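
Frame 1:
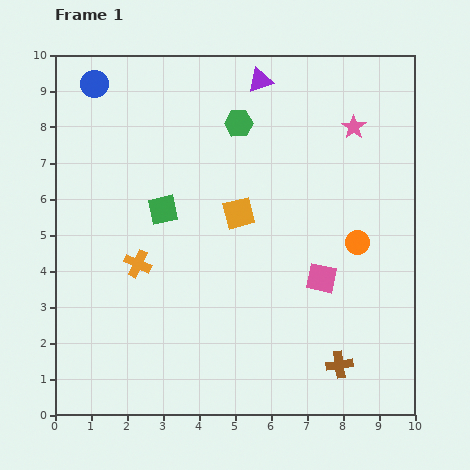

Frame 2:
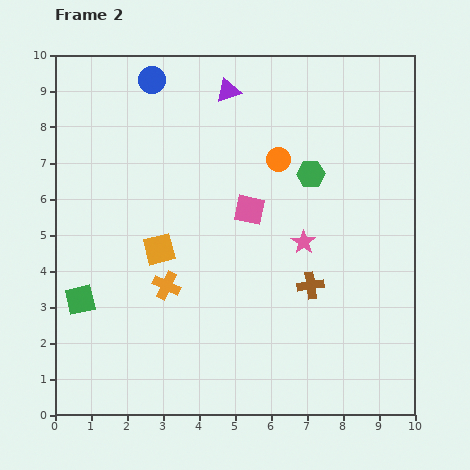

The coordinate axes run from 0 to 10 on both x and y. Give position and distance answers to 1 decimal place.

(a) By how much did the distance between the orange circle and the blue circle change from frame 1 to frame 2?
-4.4

Distance in frame 1: 8.5. Distance in frame 2: 4.1.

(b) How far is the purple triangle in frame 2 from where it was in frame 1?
0.9

The purple triangle moved from (5.7, 9.3) to (4.8, 9.0), a distance of √(0.9² + 0.3²) ≈ 0.9.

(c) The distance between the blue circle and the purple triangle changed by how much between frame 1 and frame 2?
-2.5

Distance in frame 1: 4.6. Distance in frame 2: 2.1.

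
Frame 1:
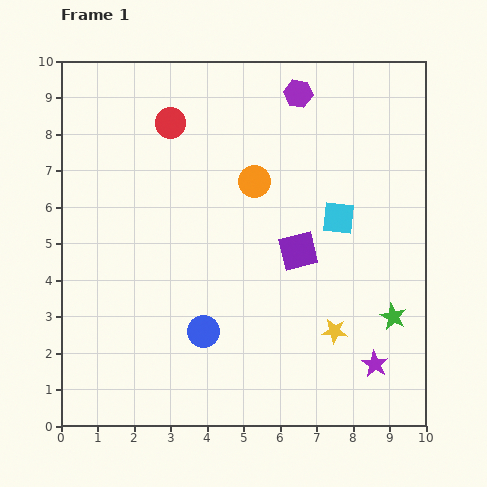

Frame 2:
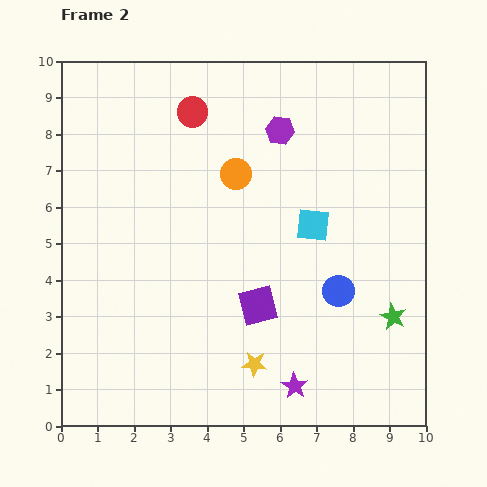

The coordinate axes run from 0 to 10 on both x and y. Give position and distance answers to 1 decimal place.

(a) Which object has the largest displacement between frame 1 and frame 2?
the blue circle

(moved 3.9; next 2.4)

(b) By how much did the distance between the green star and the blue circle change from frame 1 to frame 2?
-3.5

Distance in frame 1: 5.2. Distance in frame 2: 1.7.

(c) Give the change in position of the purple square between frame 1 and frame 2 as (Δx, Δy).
(-1.1, -1.5)

The purple square was at (6.5, 4.8) in frame 1 and (5.4, 3.3) in frame 2.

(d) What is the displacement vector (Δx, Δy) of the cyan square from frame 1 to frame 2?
(-0.7, -0.2)

The cyan square was at (7.6, 5.7) in frame 1 and (6.9, 5.5) in frame 2.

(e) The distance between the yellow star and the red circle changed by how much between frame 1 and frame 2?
-0.2

Distance in frame 1: 7.3. Distance in frame 2: 7.1.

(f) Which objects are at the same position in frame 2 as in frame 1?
the green star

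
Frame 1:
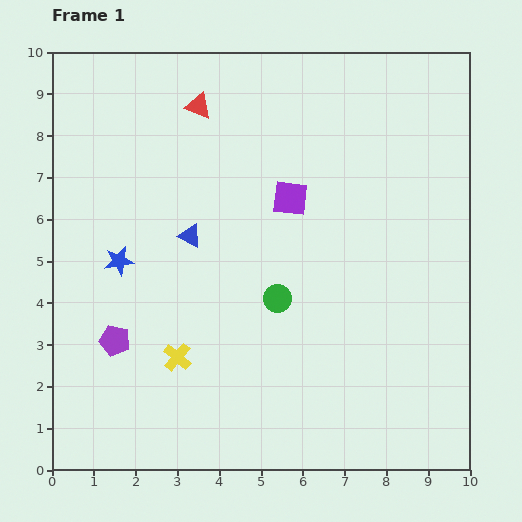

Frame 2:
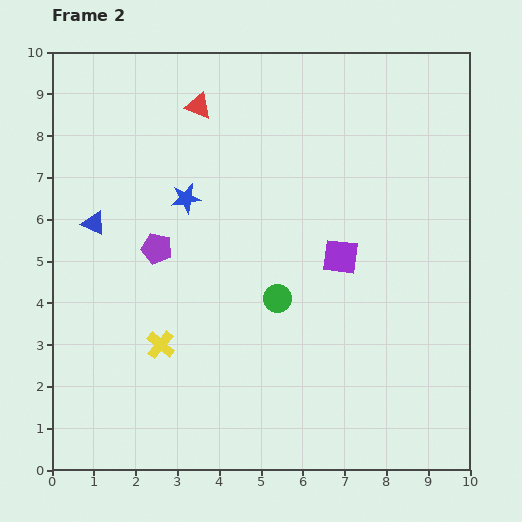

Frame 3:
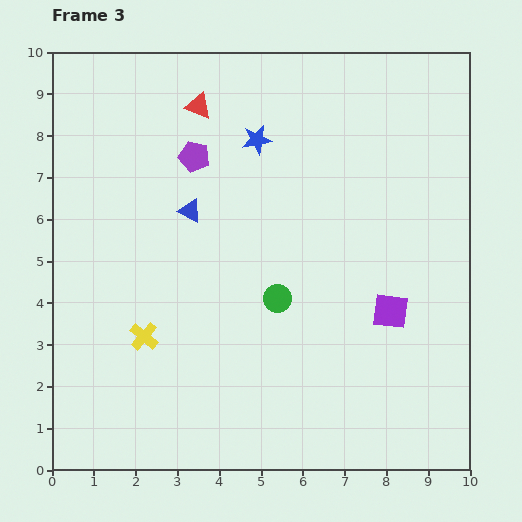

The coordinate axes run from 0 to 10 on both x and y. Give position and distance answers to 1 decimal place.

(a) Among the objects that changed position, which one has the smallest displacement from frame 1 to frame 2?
the yellow cross

(moved 0.5)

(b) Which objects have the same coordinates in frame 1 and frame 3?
the green circle, the red triangle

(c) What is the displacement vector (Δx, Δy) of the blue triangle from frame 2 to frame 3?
(2.3, 0.3)

The blue triangle was at (1.0, 5.9) in frame 2 and (3.3, 6.2) in frame 3.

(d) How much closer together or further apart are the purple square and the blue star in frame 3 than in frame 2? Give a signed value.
+1.2

Distance in frame 2: 4.0. Distance in frame 3: 5.2.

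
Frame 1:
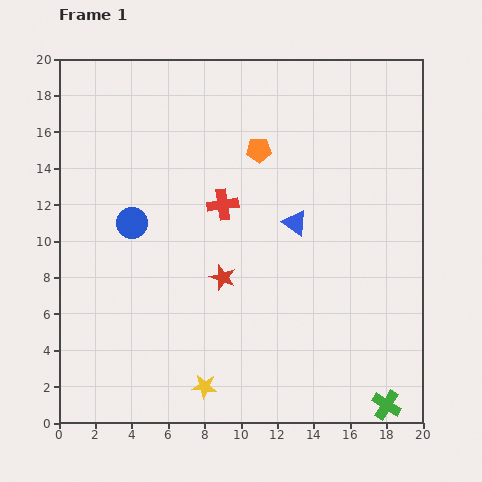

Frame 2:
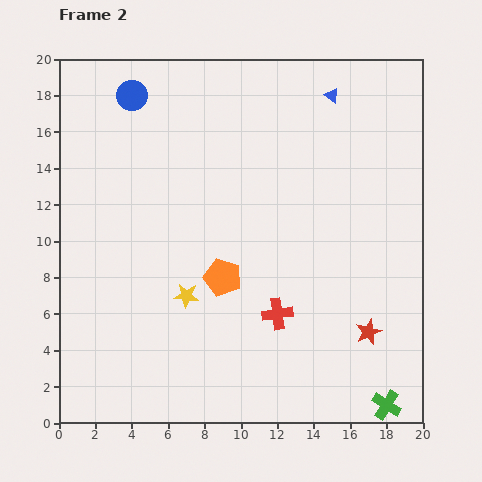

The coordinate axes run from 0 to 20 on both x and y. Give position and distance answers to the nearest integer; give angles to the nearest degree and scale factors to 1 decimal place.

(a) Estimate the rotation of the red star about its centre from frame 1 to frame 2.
29° clockwise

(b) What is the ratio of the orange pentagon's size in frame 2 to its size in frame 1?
1.5×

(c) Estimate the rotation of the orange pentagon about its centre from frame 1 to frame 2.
20° clockwise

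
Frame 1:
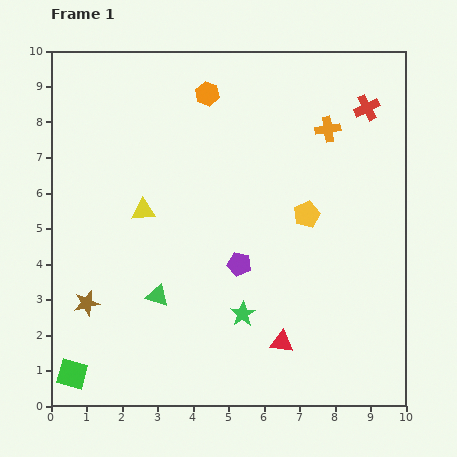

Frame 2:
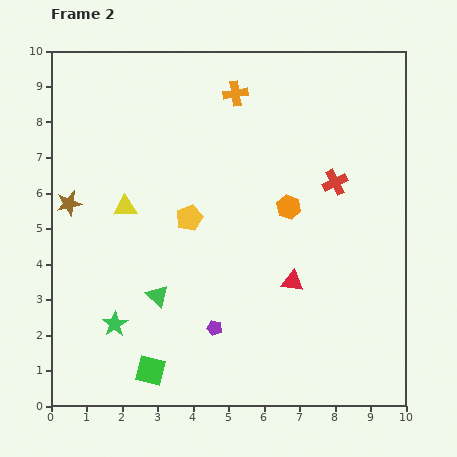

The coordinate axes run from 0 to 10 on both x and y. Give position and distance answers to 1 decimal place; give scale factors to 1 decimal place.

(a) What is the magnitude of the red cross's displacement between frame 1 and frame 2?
2.3

The red cross moved from (8.9, 8.4) to (8.0, 6.3), a distance of √(0.9² + 2.1²) ≈ 2.3.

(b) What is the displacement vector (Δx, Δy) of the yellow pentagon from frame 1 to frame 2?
(-3.3, -0.1)

The yellow pentagon was at (7.2, 5.4) in frame 1 and (3.9, 5.3) in frame 2.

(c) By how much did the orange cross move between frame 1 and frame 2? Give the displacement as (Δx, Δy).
(-2.6, 1.0)

The orange cross was at (7.8, 7.8) in frame 1 and (5.2, 8.8) in frame 2.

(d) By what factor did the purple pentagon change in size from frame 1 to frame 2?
0.6×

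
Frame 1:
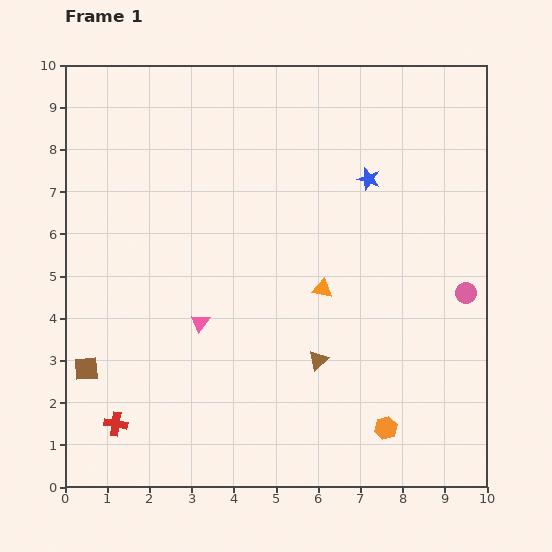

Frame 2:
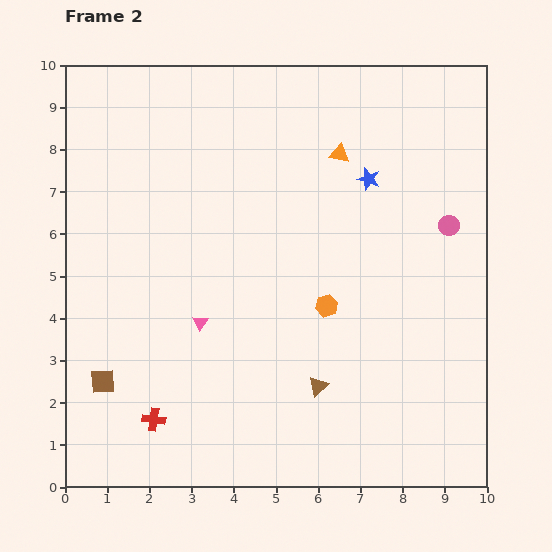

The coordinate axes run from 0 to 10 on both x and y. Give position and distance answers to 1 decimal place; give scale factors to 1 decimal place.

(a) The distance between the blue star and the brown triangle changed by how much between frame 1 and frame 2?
+0.5

Distance in frame 1: 4.5. Distance in frame 2: 5.0.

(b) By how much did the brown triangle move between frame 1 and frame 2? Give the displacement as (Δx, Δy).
(0.0, -0.6)

The brown triangle was at (6.0, 3.0) in frame 1 and (6.0, 2.4) in frame 2.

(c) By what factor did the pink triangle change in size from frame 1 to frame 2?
0.8×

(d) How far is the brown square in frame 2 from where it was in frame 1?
0.5

The brown square moved from (0.5, 2.8) to (0.9, 2.5), a distance of √(0.4² + 0.3²) ≈ 0.5.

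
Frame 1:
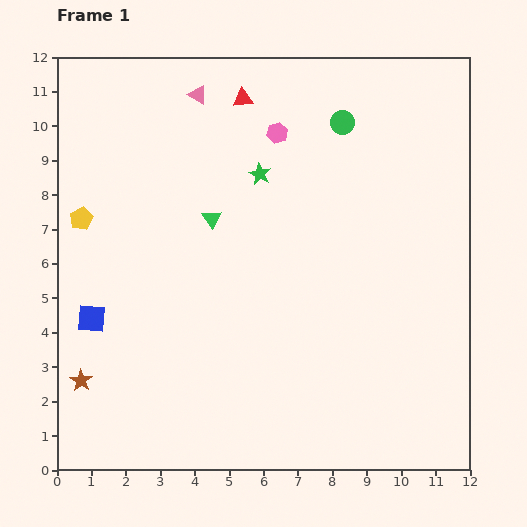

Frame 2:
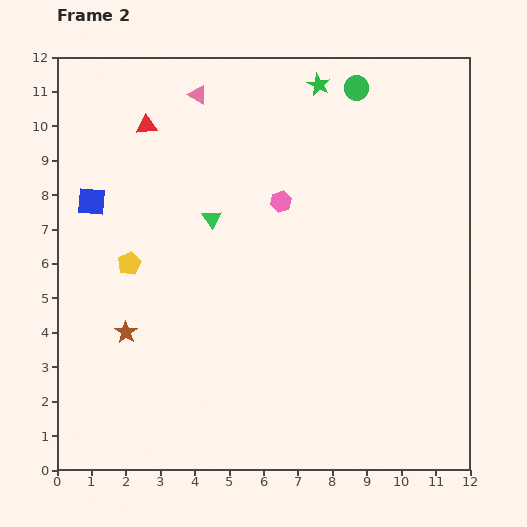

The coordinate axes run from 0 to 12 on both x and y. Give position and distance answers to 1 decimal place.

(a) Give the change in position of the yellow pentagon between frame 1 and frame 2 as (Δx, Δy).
(1.4, -1.3)

The yellow pentagon was at (0.7, 7.3) in frame 1 and (2.1, 6.0) in frame 2.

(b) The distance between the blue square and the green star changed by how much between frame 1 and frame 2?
+0.9

Distance in frame 1: 6.5. Distance in frame 2: 7.4.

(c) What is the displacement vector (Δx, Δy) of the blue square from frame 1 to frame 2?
(0.0, 3.4)

The blue square was at (1.0, 4.4) in frame 1 and (1.0, 7.8) in frame 2.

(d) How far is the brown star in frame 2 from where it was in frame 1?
1.9

The brown star moved from (0.7, 2.6) to (2.0, 4.0), a distance of √(1.3² + 1.4²) ≈ 1.9.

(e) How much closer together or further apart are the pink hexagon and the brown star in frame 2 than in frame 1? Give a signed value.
-3.3

Distance in frame 1: 9.2. Distance in frame 2: 5.9.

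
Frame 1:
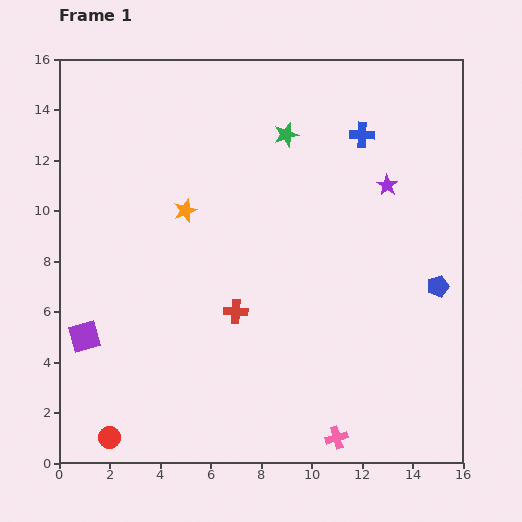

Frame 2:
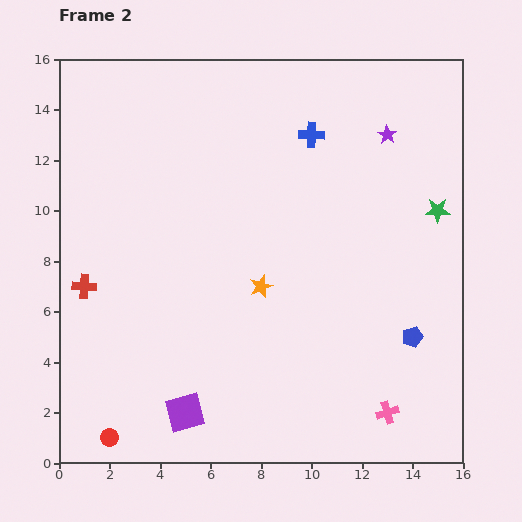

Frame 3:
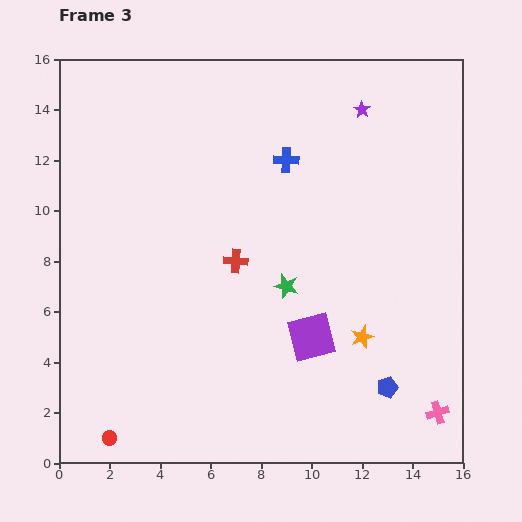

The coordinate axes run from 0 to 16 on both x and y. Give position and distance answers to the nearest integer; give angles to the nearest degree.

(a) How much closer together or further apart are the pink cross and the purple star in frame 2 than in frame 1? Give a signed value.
+1

Distance in frame 1: 10. Distance in frame 2: 11.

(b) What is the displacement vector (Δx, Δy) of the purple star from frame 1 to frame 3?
(-1, 3)

The purple star was at (13, 11) in frame 1 and (12, 14) in frame 3.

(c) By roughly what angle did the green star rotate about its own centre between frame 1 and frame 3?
31° clockwise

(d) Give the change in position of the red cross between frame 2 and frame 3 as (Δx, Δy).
(6, 1)

The red cross was at (1, 7) in frame 2 and (7, 8) in frame 3.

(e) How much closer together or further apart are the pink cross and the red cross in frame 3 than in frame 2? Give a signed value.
-3

Distance in frame 2: 13. Distance in frame 3: 10.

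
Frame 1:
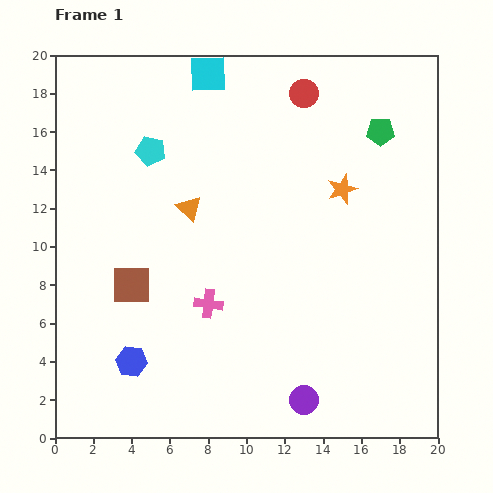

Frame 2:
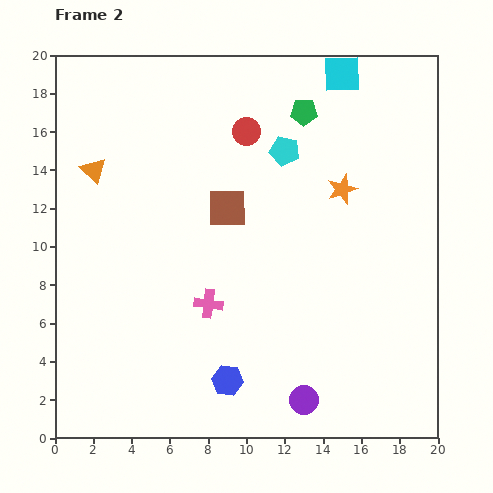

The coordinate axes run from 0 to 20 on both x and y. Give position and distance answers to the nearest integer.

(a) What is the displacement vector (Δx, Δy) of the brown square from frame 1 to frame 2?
(5, 4)

The brown square was at (4, 8) in frame 1 and (9, 12) in frame 2.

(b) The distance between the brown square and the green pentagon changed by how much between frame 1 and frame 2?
-9

Distance in frame 1: 15. Distance in frame 2: 6.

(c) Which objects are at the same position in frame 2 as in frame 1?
the orange star, the purple circle, the pink cross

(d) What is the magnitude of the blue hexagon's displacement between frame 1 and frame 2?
5

The blue hexagon moved from (4, 4) to (9, 3), a distance of √(5² + 1²) ≈ 5.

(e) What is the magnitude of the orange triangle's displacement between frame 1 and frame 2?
5

The orange triangle moved from (7, 12) to (2, 14), a distance of √(5² + 2²) ≈ 5.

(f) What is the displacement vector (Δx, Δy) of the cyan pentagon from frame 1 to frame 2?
(7, 0)

The cyan pentagon was at (5, 15) in frame 1 and (12, 15) in frame 2.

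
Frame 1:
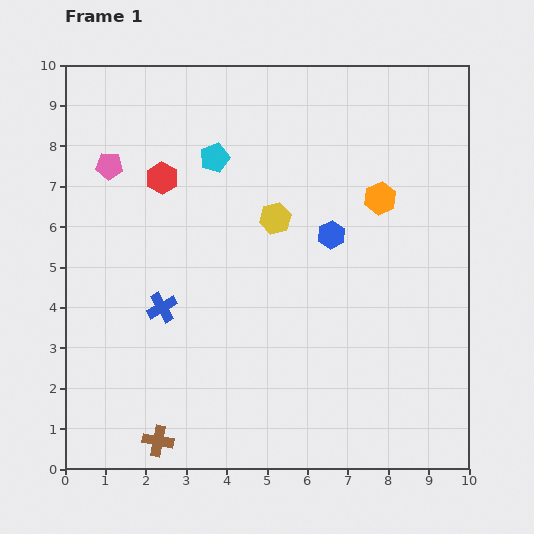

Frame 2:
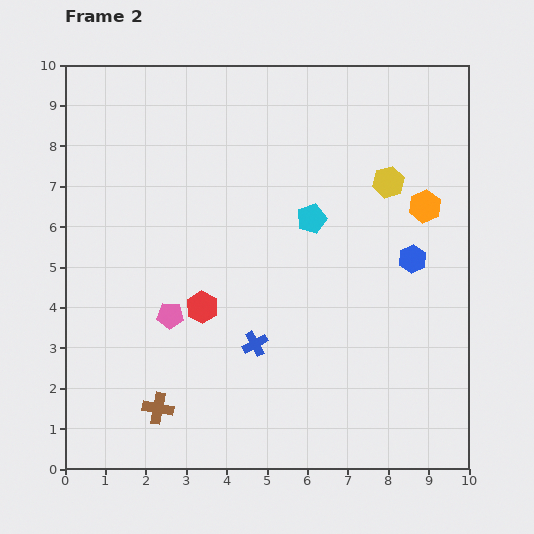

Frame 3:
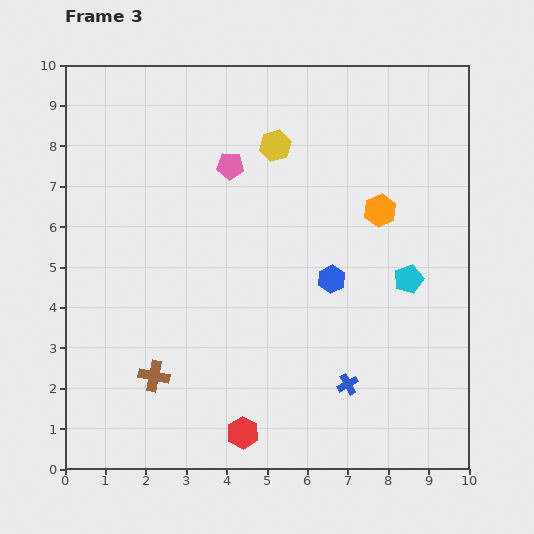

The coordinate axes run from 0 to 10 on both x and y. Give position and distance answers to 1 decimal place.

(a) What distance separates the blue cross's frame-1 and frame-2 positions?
2.5

The blue cross moved from (2.4, 4.0) to (4.7, 3.1), a distance of √(2.3² + 0.9²) ≈ 2.5.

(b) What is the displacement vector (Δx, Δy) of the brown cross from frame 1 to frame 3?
(-0.1, 1.6)

The brown cross was at (2.3, 0.7) in frame 1 and (2.2, 2.3) in frame 3.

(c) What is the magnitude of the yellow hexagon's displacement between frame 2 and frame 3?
2.9

The yellow hexagon moved from (8.0, 7.1) to (5.2, 8.0), a distance of √(2.8² + 0.9²) ≈ 2.9.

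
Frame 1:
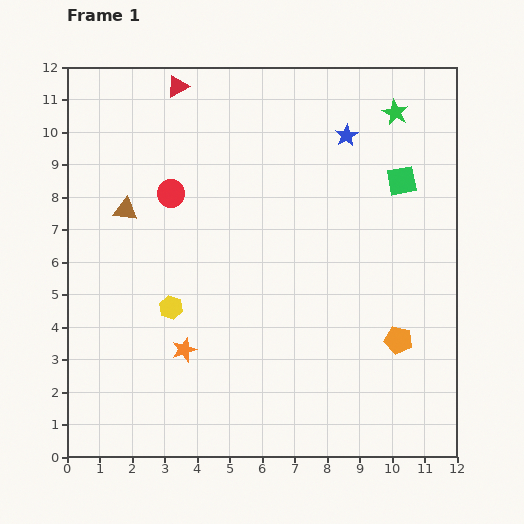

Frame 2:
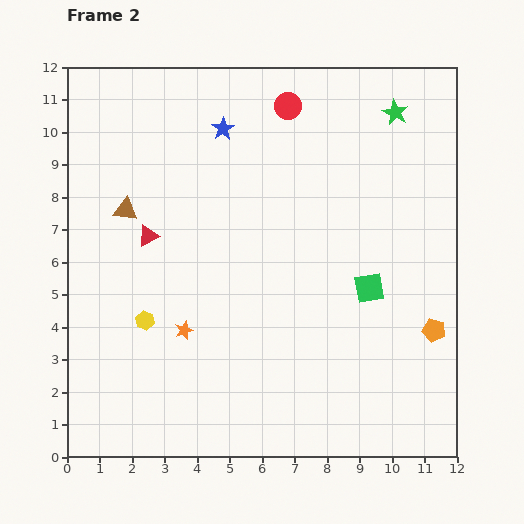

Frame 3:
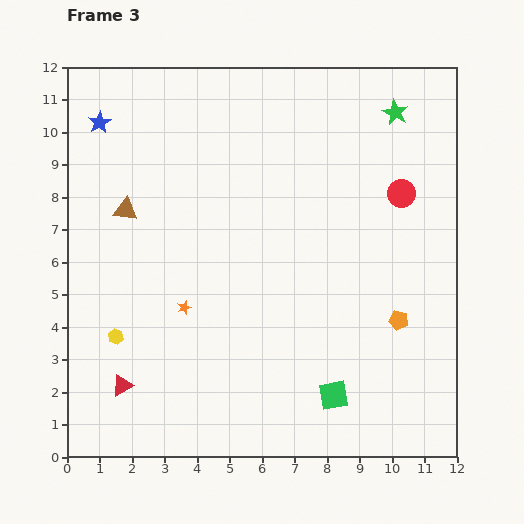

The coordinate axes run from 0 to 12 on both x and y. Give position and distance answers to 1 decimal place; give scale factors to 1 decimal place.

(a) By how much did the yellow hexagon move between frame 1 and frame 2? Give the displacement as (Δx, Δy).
(-0.8, -0.4)

The yellow hexagon was at (3.2, 4.6) in frame 1 and (2.4, 4.2) in frame 2.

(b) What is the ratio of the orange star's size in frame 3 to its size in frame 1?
0.6×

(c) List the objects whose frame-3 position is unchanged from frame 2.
the green star, the brown triangle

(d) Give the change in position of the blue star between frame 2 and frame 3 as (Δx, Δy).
(-3.8, 0.2)

The blue star was at (4.8, 10.1) in frame 2 and (1.0, 10.3) in frame 3.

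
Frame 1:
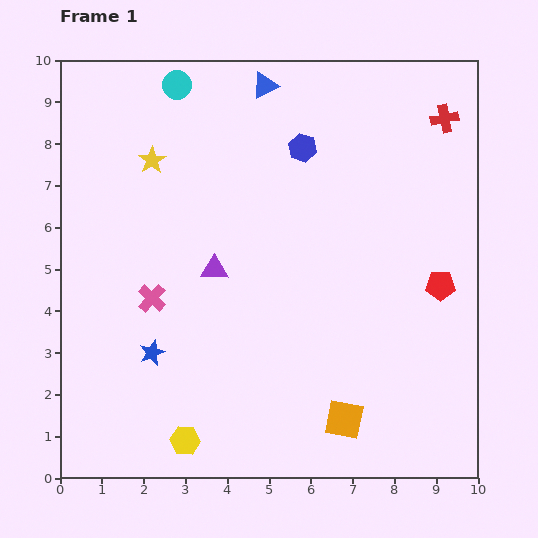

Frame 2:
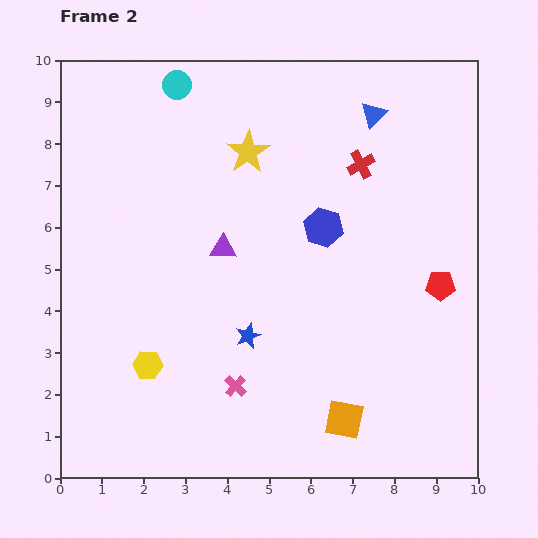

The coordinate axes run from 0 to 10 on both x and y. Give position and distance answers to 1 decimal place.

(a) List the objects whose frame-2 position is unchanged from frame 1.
the orange square, the red pentagon, the cyan circle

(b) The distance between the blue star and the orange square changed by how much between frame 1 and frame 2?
-1.9

Distance in frame 1: 4.9. Distance in frame 2: 3.0.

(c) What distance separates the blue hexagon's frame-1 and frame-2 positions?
2.0

The blue hexagon moved from (5.8, 7.9) to (6.3, 6.0), a distance of √(0.5² + 1.9²) ≈ 2.0.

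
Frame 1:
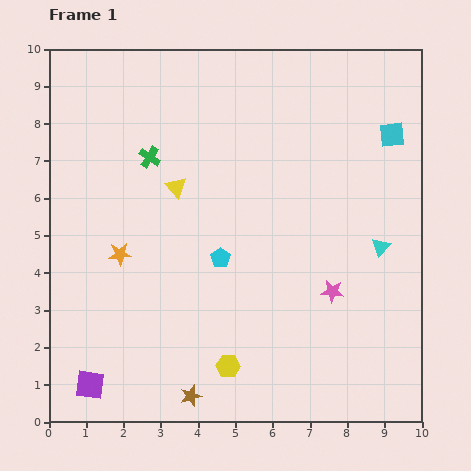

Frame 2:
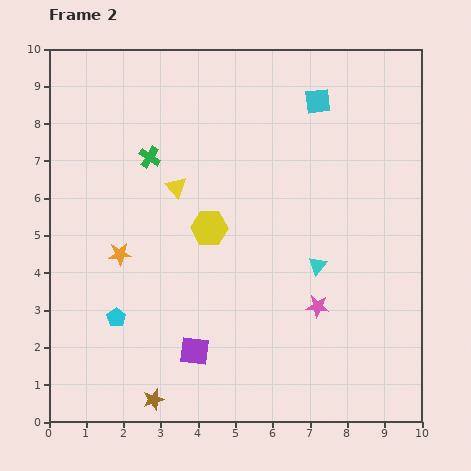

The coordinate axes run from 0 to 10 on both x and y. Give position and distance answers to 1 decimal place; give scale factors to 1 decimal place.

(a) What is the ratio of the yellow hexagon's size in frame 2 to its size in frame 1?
1.6×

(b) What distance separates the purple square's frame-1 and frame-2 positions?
2.9

The purple square moved from (1.1, 1.0) to (3.9, 1.9), a distance of √(2.8² + 0.9²) ≈ 2.9.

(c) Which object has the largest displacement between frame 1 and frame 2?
the yellow hexagon

(moved 3.7; next 3.2)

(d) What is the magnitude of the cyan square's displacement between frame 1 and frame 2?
2.2

The cyan square moved from (9.2, 7.7) to (7.2, 8.6), a distance of √(2.0² + 0.9²) ≈ 2.2.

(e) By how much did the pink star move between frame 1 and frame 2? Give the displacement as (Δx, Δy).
(-0.4, -0.4)

The pink star was at (7.6, 3.5) in frame 1 and (7.2, 3.1) in frame 2.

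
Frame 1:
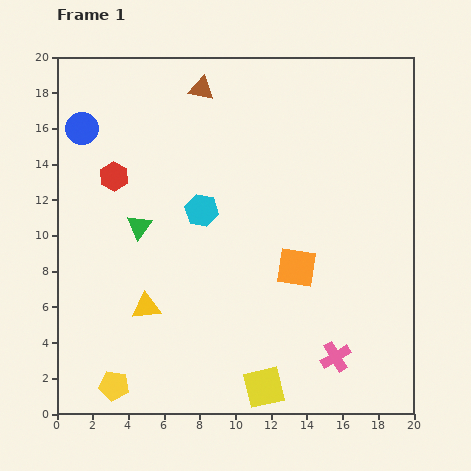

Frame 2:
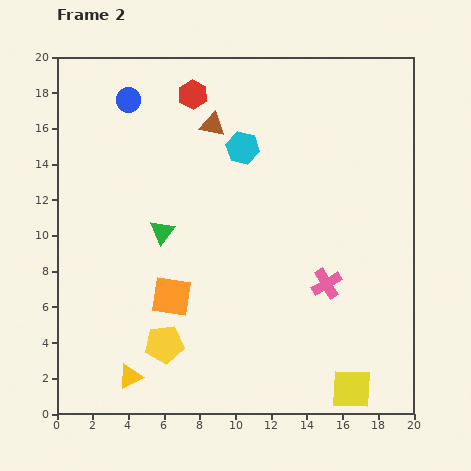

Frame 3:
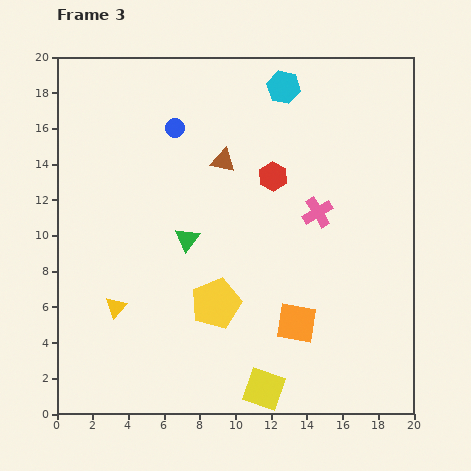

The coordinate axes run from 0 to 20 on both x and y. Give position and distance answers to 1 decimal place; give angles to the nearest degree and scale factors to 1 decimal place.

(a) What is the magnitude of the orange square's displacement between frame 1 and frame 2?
7.2

The orange square moved from (13.4, 8.2) to (6.4, 6.6), a distance of √(7.0² + 1.6²) ≈ 7.2.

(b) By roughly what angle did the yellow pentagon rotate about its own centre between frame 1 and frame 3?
30° counter-clockwise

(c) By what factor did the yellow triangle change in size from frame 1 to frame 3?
0.8×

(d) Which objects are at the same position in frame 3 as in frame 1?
none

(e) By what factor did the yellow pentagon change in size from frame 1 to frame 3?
1.7×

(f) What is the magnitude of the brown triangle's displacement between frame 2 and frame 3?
2.1

The brown triangle moved from (8.7, 16.2) to (9.3, 14.2), a distance of √(0.6² + 2.0²) ≈ 2.1.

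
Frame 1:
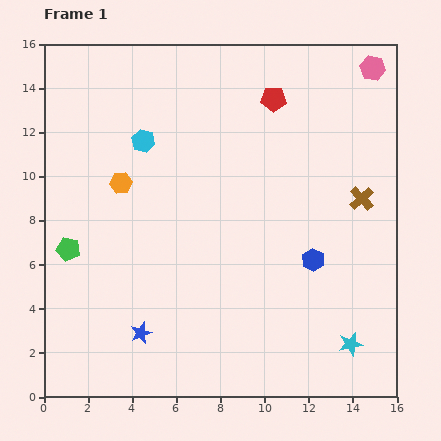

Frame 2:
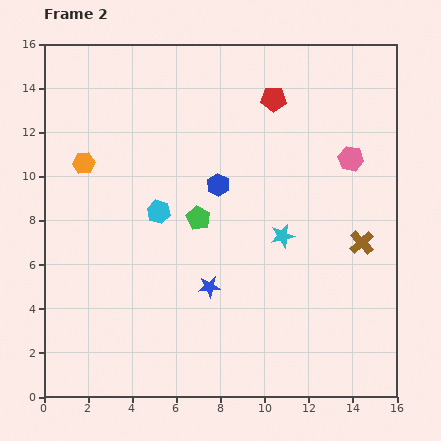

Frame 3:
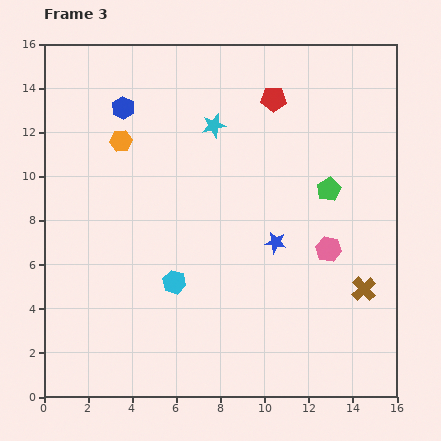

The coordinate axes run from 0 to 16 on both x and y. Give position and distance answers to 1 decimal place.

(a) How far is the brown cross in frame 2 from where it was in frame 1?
2.0

The brown cross moved from (14.4, 9.0) to (14.4, 7.0), a distance of √(0.0² + 2.0²) ≈ 2.0.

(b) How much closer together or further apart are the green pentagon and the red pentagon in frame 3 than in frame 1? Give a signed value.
-6.7

Distance in frame 1: 11.5. Distance in frame 3: 4.8.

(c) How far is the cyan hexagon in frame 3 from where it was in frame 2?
3.3

The cyan hexagon moved from (5.2, 8.4) to (5.9, 5.2), a distance of √(0.7² + 3.2²) ≈ 3.3.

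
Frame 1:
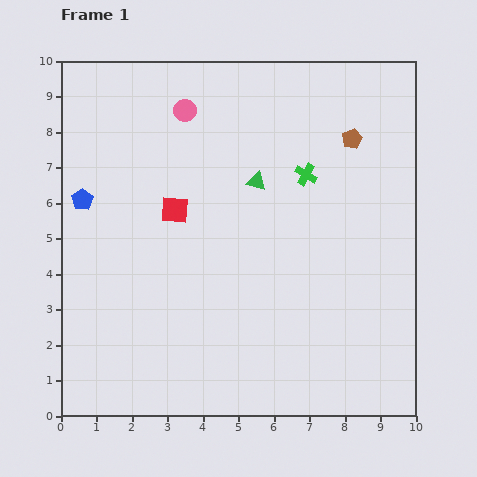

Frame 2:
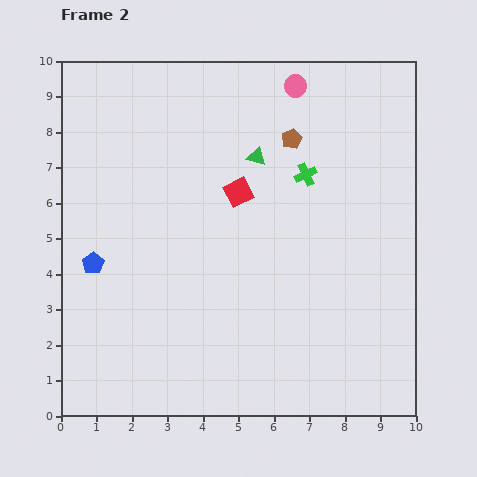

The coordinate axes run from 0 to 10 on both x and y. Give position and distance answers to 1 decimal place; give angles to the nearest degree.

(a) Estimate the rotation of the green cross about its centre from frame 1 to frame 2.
34° clockwise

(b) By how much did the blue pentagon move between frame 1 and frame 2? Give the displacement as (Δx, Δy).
(0.3, -1.8)

The blue pentagon was at (0.6, 6.1) in frame 1 and (0.9, 4.3) in frame 2.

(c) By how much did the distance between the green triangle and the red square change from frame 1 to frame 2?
-1.3

Distance in frame 1: 2.4. Distance in frame 2: 1.1.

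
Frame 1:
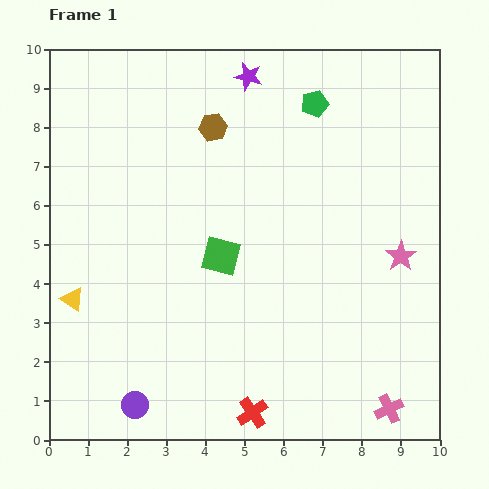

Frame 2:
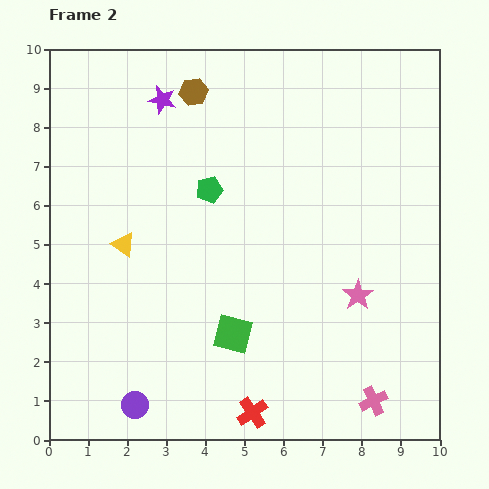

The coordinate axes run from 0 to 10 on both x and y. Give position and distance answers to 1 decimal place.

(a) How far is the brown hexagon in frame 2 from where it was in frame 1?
1.0

The brown hexagon moved from (4.2, 8.0) to (3.7, 8.9), a distance of √(0.5² + 0.9²) ≈ 1.0.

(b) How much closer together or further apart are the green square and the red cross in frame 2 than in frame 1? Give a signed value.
-2.0

Distance in frame 1: 4.1. Distance in frame 2: 2.1.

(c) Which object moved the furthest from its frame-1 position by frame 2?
the green pentagon

(moved 3.5; next 2.3)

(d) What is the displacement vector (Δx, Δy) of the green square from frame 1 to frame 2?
(0.3, -2.0)

The green square was at (4.4, 4.7) in frame 1 and (4.7, 2.7) in frame 2.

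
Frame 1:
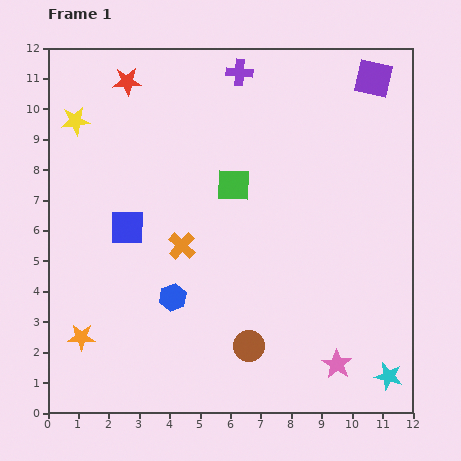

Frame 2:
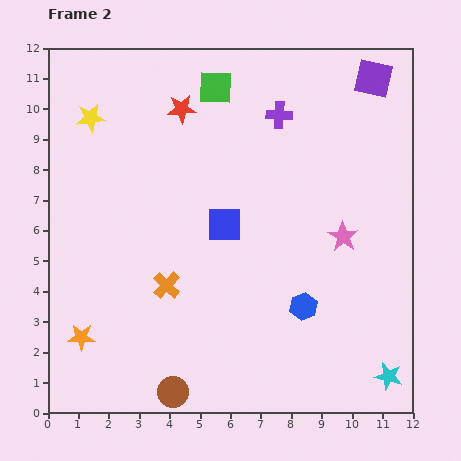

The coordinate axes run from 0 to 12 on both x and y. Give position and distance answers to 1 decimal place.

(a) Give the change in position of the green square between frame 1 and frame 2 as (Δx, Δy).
(-0.6, 3.2)

The green square was at (6.1, 7.5) in frame 1 and (5.5, 10.7) in frame 2.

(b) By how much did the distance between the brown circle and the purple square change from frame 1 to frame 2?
+2.5

Distance in frame 1: 9.7. Distance in frame 2: 12.2.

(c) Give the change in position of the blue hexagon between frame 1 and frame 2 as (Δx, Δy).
(4.3, -0.3)

The blue hexagon was at (4.1, 3.8) in frame 1 and (8.4, 3.5) in frame 2.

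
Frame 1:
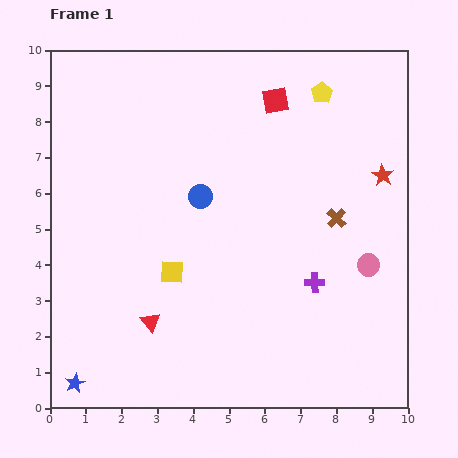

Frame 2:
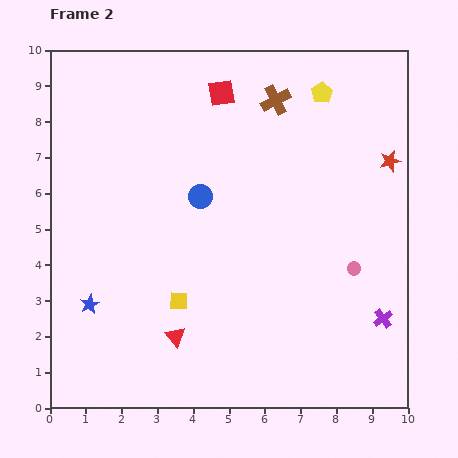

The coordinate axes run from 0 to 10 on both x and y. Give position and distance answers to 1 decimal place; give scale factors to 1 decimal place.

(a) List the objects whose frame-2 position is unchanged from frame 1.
the blue circle, the yellow pentagon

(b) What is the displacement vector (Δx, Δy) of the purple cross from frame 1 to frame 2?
(1.9, -1.0)

The purple cross was at (7.4, 3.5) in frame 1 and (9.3, 2.5) in frame 2.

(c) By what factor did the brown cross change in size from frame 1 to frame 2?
1.5×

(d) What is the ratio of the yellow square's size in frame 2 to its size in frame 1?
0.8×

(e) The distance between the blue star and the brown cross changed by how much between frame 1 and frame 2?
-0.9

Distance in frame 1: 8.6. Distance in frame 2: 7.7.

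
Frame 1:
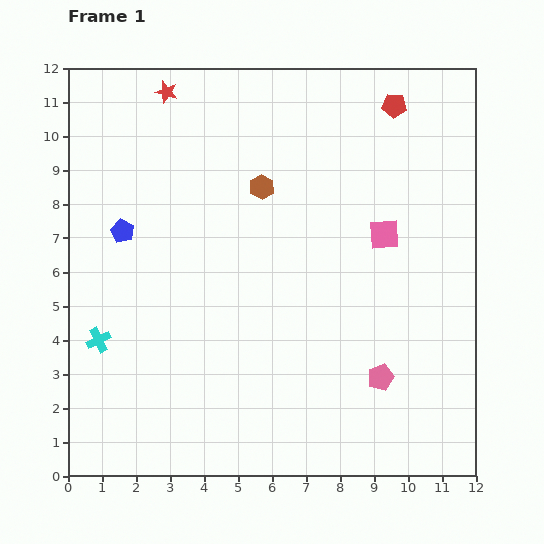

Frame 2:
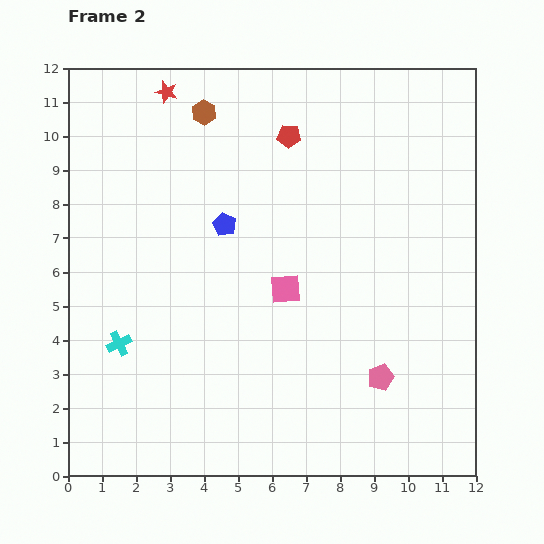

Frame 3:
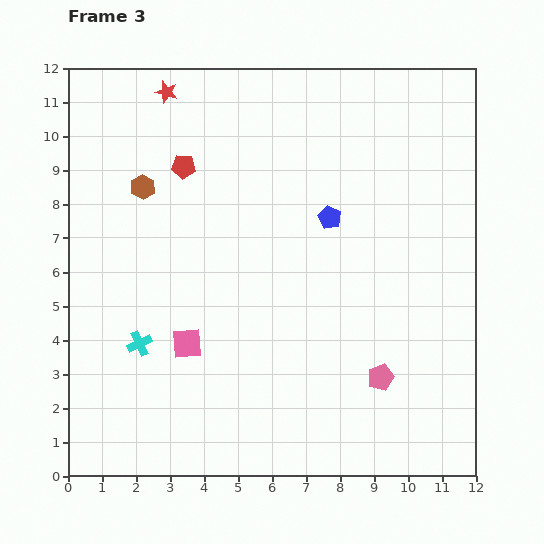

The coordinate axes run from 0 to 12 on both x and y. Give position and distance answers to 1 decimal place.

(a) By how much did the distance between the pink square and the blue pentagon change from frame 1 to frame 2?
-5.1

Distance in frame 1: 7.7. Distance in frame 2: 2.6.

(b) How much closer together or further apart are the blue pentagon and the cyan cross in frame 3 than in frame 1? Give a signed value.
+3.4

Distance in frame 1: 3.3. Distance in frame 3: 6.7.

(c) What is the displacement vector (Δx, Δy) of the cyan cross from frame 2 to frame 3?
(0.6, 0.0)

The cyan cross was at (1.5, 3.9) in frame 2 and (2.1, 3.9) in frame 3.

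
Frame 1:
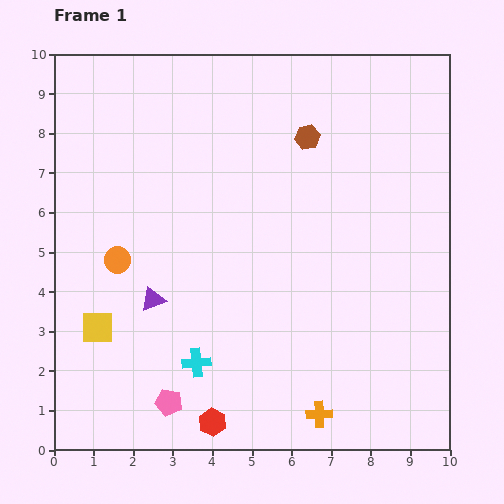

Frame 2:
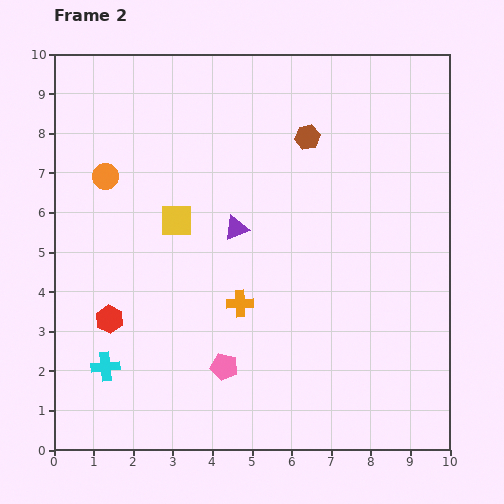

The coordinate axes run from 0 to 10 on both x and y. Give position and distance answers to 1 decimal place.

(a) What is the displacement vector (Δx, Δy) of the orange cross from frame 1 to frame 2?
(-2.0, 2.8)

The orange cross was at (6.7, 0.9) in frame 1 and (4.7, 3.7) in frame 2.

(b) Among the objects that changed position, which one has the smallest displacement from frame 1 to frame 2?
the pink pentagon

(moved 1.7)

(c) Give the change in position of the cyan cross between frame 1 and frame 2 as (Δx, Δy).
(-2.3, -0.1)

The cyan cross was at (3.6, 2.2) in frame 1 and (1.3, 2.1) in frame 2.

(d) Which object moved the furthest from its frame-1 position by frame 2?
the red hexagon

(moved 3.7; next 3.4)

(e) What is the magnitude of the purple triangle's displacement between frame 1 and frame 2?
2.8

The purple triangle moved from (2.5, 3.8) to (4.6, 5.6), a distance of √(2.1² + 1.8²) ≈ 2.8.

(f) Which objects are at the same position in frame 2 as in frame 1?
the brown hexagon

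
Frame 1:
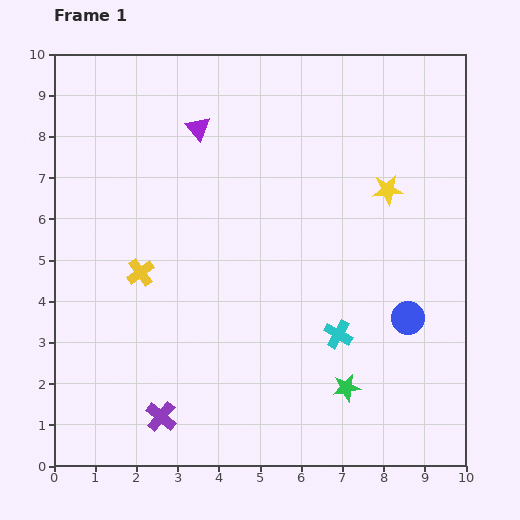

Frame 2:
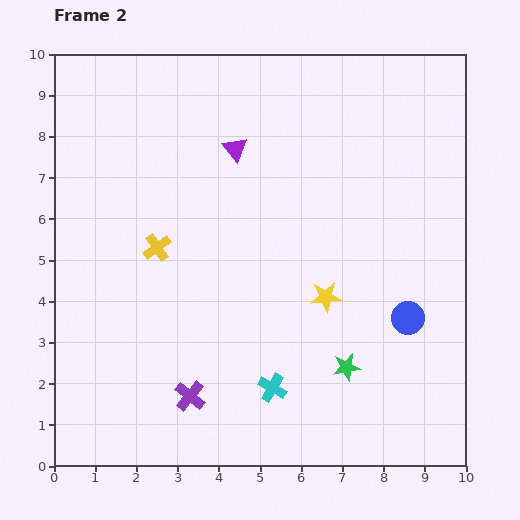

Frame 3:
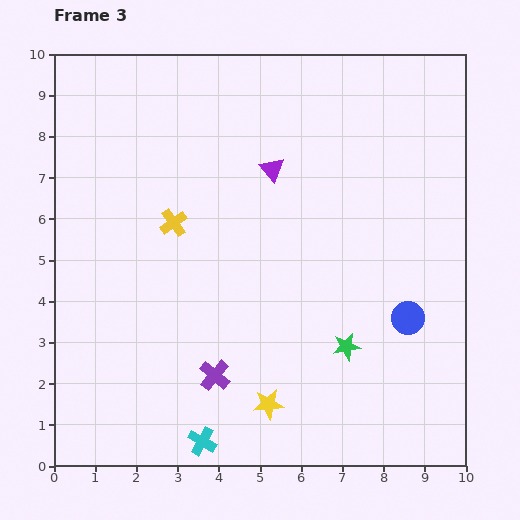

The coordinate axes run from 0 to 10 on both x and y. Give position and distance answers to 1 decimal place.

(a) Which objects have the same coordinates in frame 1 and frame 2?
the blue circle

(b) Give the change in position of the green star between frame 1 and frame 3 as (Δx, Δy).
(0.0, 1.0)

The green star was at (7.1, 1.9) in frame 1 and (7.1, 2.9) in frame 3.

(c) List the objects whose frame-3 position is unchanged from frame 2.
the blue circle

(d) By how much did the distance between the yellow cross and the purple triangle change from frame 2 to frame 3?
-0.4

Distance in frame 2: 3.1. Distance in frame 3: 2.7.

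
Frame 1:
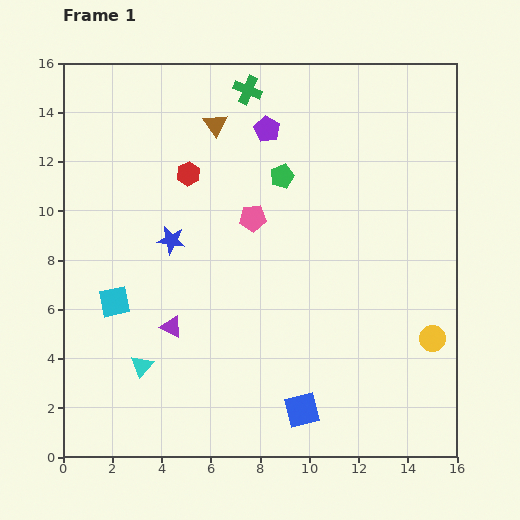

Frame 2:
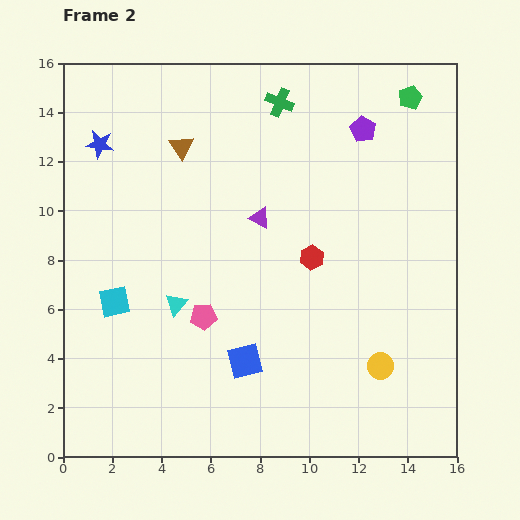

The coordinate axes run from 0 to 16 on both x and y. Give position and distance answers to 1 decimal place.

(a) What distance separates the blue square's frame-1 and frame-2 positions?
3.0

The blue square moved from (9.7, 1.9) to (7.4, 3.9), a distance of √(2.3² + 2.0²) ≈ 3.0.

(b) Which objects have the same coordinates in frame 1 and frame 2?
the cyan square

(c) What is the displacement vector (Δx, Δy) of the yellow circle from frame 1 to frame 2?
(-2.1, -1.1)

The yellow circle was at (15.0, 4.8) in frame 1 and (12.9, 3.7) in frame 2.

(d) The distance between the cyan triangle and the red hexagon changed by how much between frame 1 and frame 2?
-2.2

Distance in frame 1: 8.0. Distance in frame 2: 5.8.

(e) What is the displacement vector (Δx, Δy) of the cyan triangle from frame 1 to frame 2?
(1.4, 2.5)

The cyan triangle was at (3.2, 3.7) in frame 1 and (4.6, 6.2) in frame 2.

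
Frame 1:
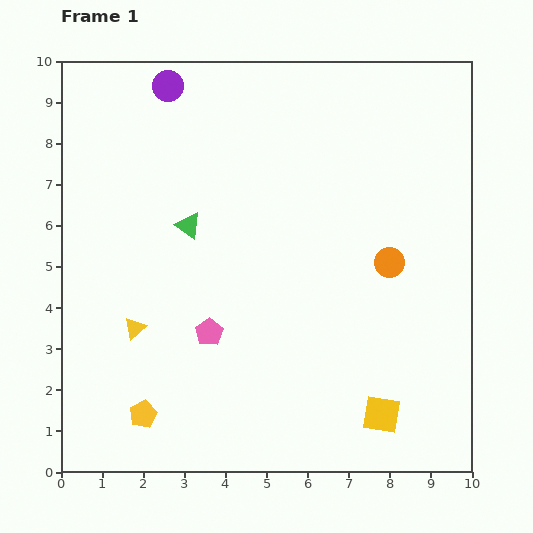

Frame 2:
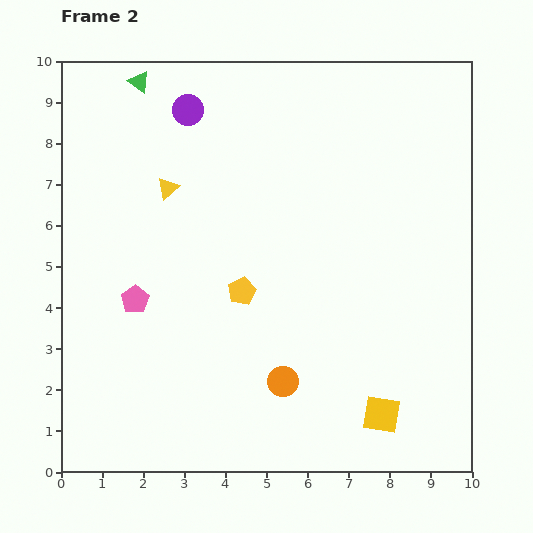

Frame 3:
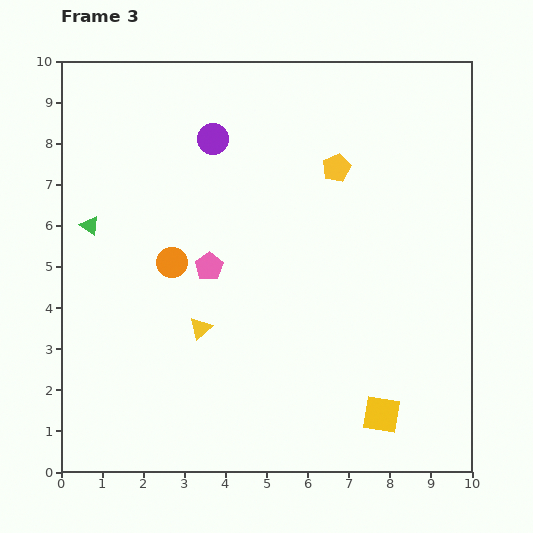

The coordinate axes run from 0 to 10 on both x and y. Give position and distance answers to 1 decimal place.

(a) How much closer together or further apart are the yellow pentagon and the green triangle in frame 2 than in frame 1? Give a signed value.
+1.0

Distance in frame 1: 4.7. Distance in frame 2: 5.7.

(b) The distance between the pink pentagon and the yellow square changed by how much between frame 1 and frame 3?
+0.8

Distance in frame 1: 4.7. Distance in frame 3: 5.5.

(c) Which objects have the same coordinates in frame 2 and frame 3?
the yellow square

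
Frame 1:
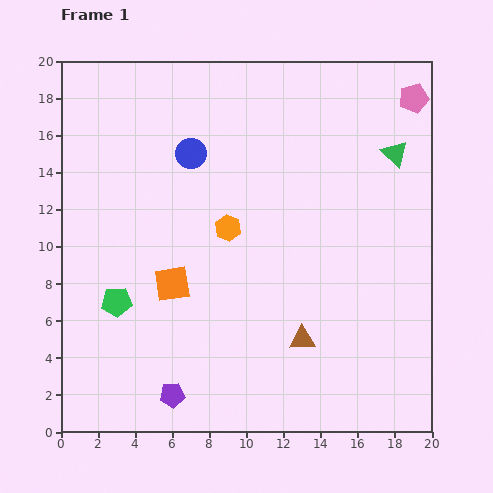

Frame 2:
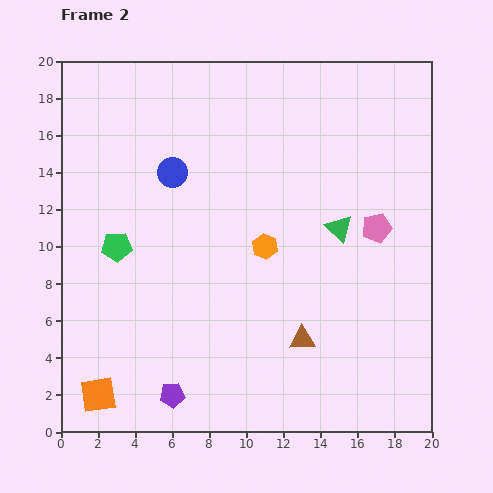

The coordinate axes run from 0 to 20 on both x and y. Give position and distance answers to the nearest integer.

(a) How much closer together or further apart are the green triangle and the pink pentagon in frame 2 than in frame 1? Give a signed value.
-1

Distance in frame 1: 3. Distance in frame 2: 2.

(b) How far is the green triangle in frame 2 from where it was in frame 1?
5

The green triangle moved from (18, 15) to (15, 11), a distance of √(3² + 4²) ≈ 5.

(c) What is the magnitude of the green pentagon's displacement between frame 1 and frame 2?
3

The green pentagon moved from (3, 7) to (3, 10), a distance of √(0² + 3²) ≈ 3.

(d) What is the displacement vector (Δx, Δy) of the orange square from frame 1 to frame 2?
(-4, -6)

The orange square was at (6, 8) in frame 1 and (2, 2) in frame 2.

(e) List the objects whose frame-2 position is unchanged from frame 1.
the brown triangle, the purple pentagon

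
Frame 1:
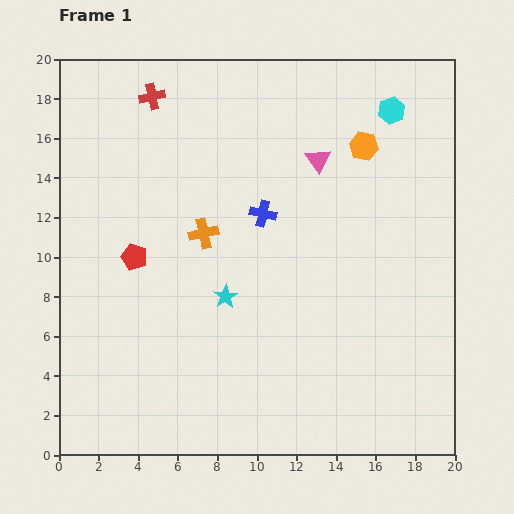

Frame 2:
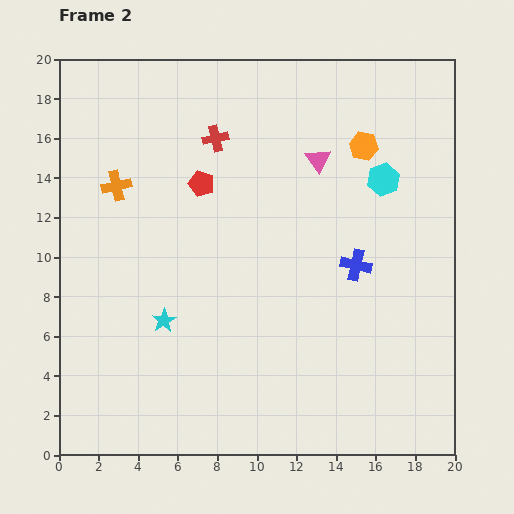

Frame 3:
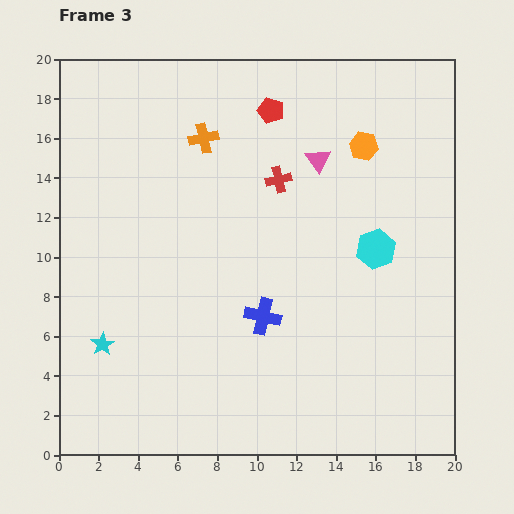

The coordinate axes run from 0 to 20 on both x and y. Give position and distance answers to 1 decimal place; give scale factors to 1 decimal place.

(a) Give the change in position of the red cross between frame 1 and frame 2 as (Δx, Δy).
(3.2, -2.1)

The red cross was at (4.7, 18.1) in frame 1 and (7.9, 16.0) in frame 2.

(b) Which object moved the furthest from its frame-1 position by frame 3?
the red pentagon

(moved 10.1; next 7.7)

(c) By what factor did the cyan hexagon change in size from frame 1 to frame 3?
1.5×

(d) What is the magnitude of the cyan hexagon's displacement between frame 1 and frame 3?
7.0

The cyan hexagon moved from (16.8, 17.4) to (16.0, 10.4), a distance of √(0.8² + 7.0²) ≈ 7.0.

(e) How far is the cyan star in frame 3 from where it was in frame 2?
3.3

The cyan star moved from (5.3, 6.8) to (2.2, 5.6), a distance of √(3.1² + 1.2²) ≈ 3.3.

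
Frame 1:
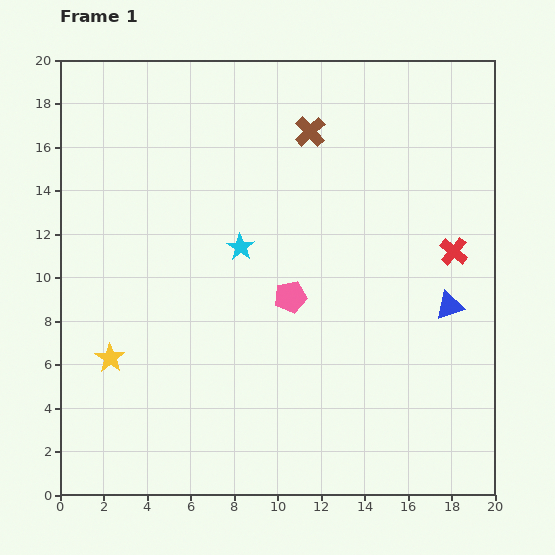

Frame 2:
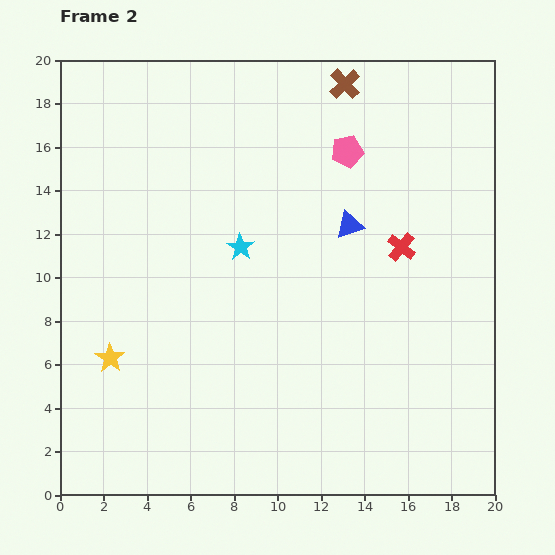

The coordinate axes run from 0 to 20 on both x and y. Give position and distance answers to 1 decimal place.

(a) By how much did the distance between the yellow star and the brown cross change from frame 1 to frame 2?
+2.7

Distance in frame 1: 13.9. Distance in frame 2: 16.6.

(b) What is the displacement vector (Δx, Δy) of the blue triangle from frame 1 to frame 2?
(-4.6, 3.7)

The blue triangle was at (17.9, 8.7) in frame 1 and (13.3, 12.4) in frame 2.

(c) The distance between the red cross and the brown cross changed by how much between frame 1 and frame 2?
-0.7

Distance in frame 1: 8.6. Distance in frame 2: 7.9.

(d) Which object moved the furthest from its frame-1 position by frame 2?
the pink pentagon

(moved 7.2; next 5.9)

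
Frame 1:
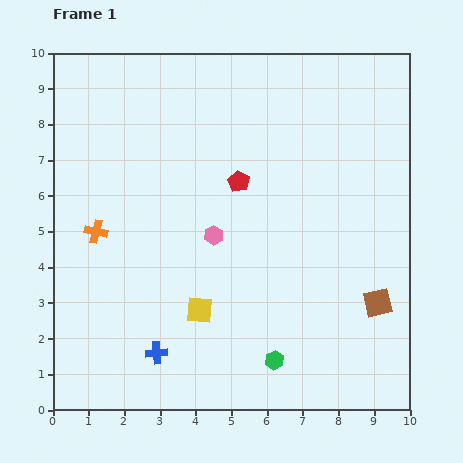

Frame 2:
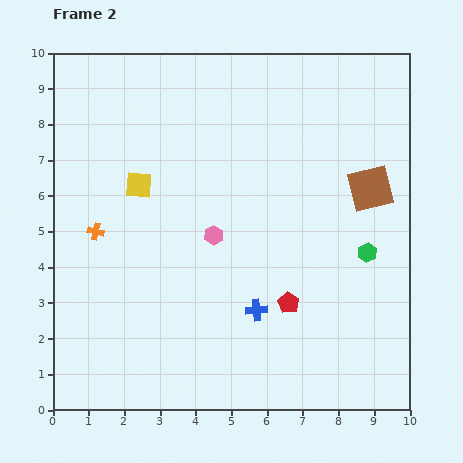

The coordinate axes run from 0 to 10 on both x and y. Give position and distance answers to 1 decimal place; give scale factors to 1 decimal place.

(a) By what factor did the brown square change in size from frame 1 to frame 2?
1.6×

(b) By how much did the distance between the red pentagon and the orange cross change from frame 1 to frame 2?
+1.6

Distance in frame 1: 4.2. Distance in frame 2: 5.8.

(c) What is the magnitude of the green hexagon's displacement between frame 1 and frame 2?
4.0

The green hexagon moved from (6.2, 1.4) to (8.8, 4.4), a distance of √(2.6² + 3.0²) ≈ 4.0.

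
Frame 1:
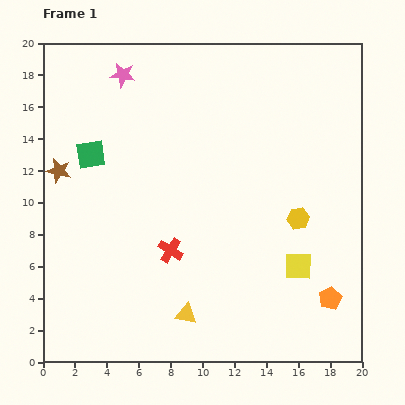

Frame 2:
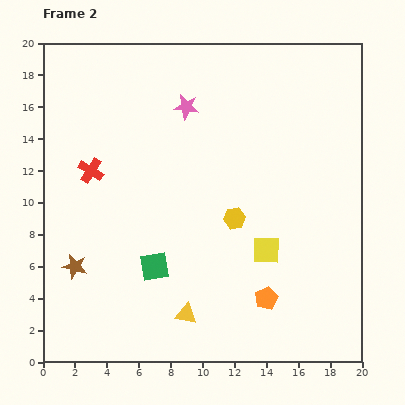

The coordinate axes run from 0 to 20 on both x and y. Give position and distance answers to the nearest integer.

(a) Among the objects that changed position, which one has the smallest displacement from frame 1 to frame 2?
the yellow square

(moved 2)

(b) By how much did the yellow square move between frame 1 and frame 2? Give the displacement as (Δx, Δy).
(-2, 1)

The yellow square was at (16, 6) in frame 1 and (14, 7) in frame 2.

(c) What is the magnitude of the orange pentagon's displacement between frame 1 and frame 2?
4

The orange pentagon moved from (18, 4) to (14, 4), a distance of √(4² + 0²) ≈ 4.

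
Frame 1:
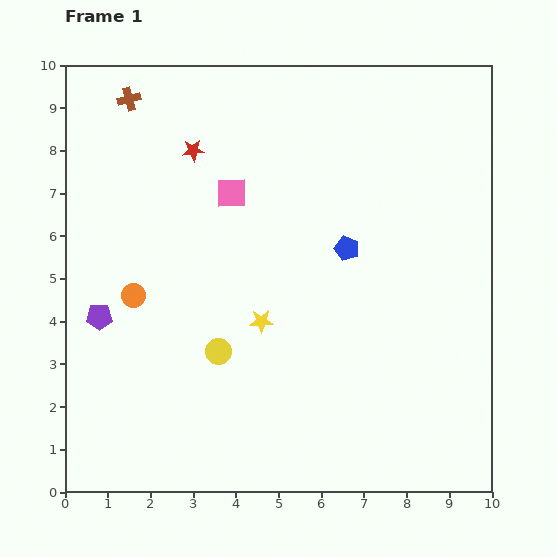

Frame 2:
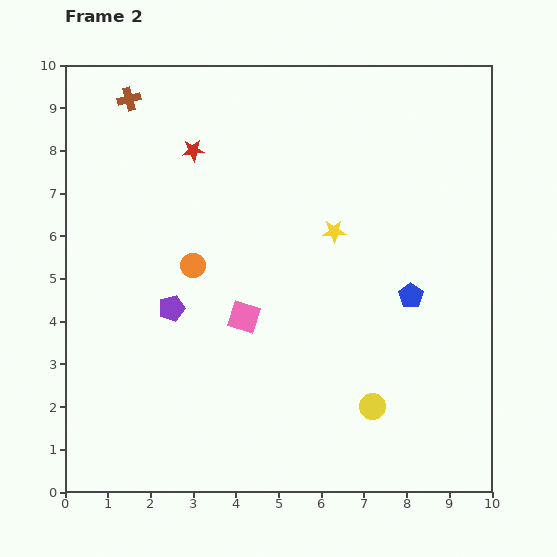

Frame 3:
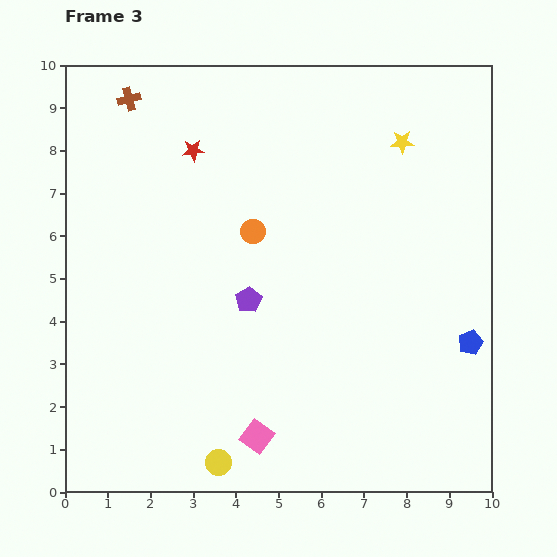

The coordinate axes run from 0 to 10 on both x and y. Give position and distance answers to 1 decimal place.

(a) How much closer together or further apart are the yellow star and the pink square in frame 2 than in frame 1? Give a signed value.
-0.2

Distance in frame 1: 3.1. Distance in frame 2: 2.9.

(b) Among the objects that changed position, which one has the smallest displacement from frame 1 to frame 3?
the yellow circle

(moved 2.6)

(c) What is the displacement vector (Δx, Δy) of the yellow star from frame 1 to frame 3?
(3.3, 4.2)

The yellow star was at (4.6, 4.0) in frame 1 and (7.9, 8.2) in frame 3.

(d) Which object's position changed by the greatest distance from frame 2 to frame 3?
the yellow circle

(moved 3.8; next 2.8)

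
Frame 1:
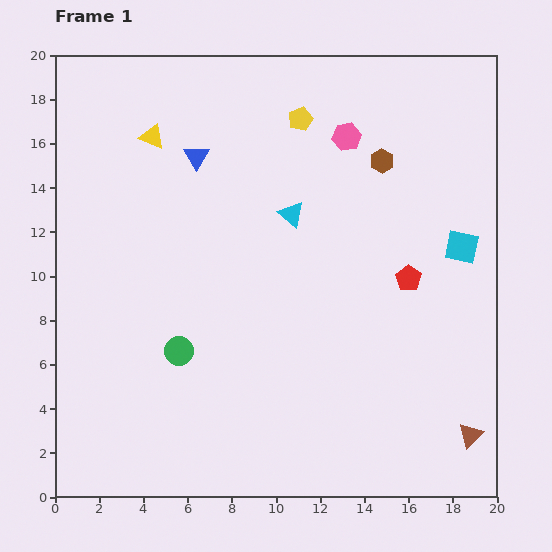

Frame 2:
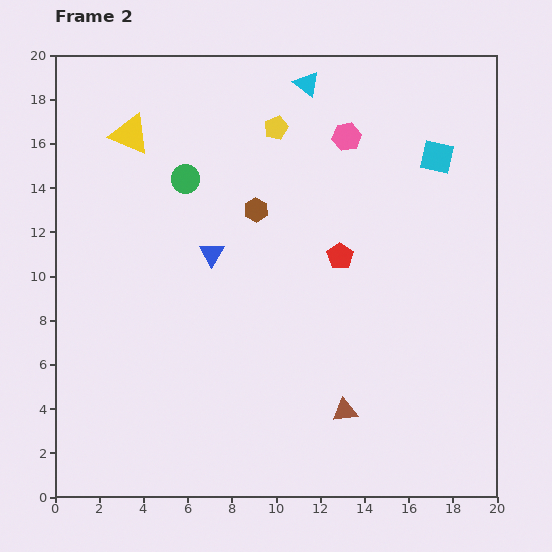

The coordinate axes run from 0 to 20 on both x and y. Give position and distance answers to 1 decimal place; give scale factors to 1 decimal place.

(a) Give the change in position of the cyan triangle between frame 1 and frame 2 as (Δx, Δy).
(0.7, 5.9)

The cyan triangle was at (10.7, 12.8) in frame 1 and (11.4, 18.7) in frame 2.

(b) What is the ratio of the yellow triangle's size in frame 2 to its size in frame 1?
1.6×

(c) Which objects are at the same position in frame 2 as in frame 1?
the pink hexagon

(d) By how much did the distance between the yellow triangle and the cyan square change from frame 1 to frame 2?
-1.0

Distance in frame 1: 14.9. Distance in frame 2: 13.9.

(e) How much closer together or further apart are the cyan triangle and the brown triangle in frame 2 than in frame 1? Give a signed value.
+2.0

Distance in frame 1: 12.9. Distance in frame 2: 14.9.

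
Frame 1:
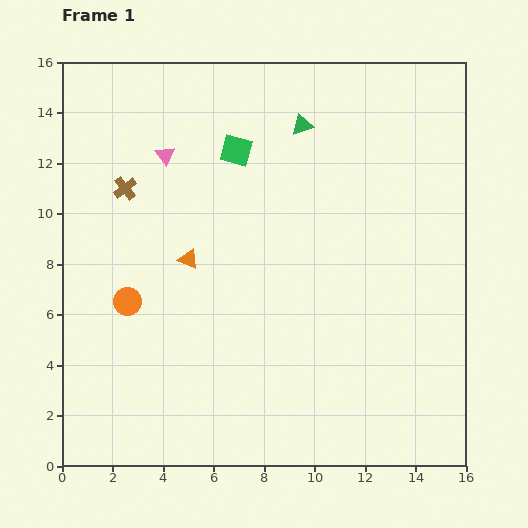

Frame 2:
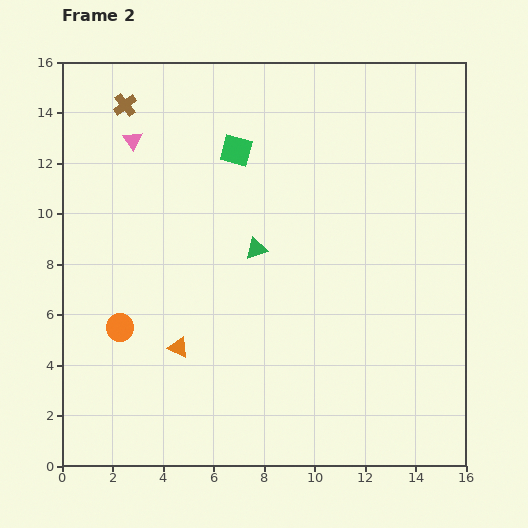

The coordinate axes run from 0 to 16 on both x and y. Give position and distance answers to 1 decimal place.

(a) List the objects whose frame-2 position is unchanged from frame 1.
the green square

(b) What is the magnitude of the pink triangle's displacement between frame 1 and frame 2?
1.4

The pink triangle moved from (4.1, 12.3) to (2.8, 12.9), a distance of √(1.3² + 0.6²) ≈ 1.4.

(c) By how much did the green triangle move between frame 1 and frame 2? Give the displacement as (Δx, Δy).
(-1.8, -4.9)

The green triangle was at (9.5, 13.5) in frame 1 and (7.7, 8.6) in frame 2.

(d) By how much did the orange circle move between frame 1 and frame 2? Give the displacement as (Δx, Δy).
(-0.3, -1.0)

The orange circle was at (2.6, 6.5) in frame 1 and (2.3, 5.5) in frame 2.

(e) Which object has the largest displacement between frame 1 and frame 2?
the green triangle

(moved 5.2; next 3.5)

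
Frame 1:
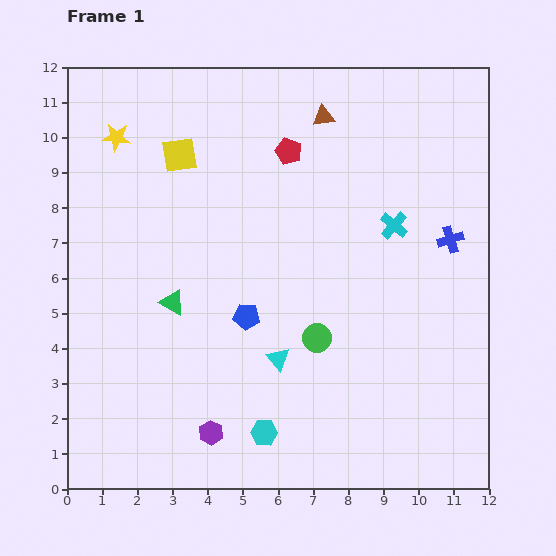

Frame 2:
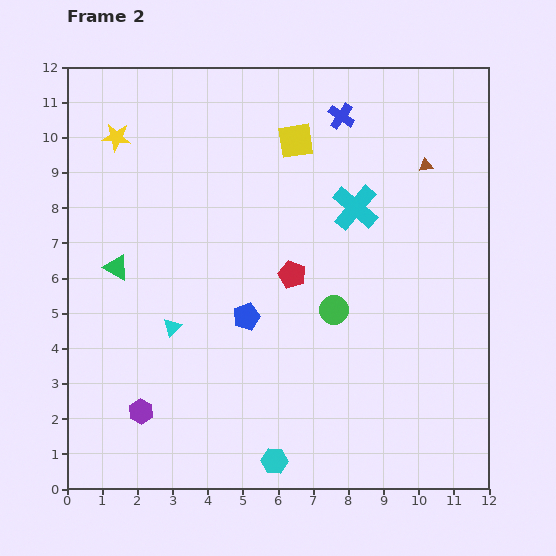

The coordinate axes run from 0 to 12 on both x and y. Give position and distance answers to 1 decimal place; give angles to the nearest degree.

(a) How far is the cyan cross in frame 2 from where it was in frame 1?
1.2

The cyan cross moved from (9.3, 7.5) to (8.2, 8.0), a distance of √(1.1² + 0.5²) ≈ 1.2.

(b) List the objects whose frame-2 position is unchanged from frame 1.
the blue pentagon, the yellow star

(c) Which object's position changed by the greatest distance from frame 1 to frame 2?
the blue cross

(moved 4.7; next 3.5)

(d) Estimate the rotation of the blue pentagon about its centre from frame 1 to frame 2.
25° counter-clockwise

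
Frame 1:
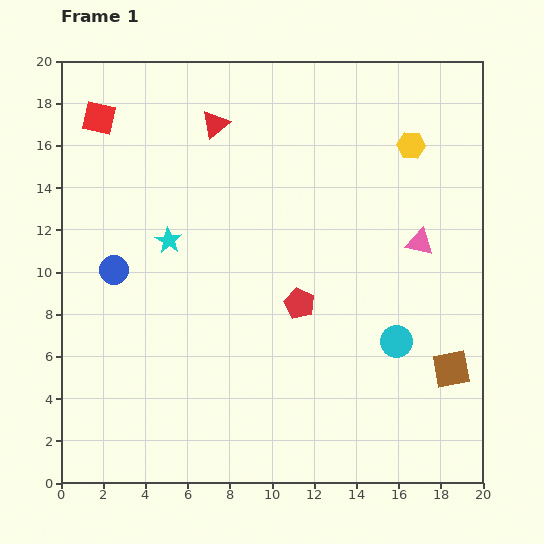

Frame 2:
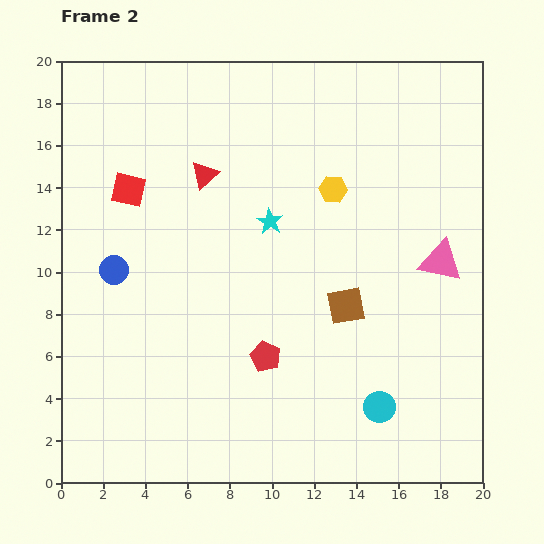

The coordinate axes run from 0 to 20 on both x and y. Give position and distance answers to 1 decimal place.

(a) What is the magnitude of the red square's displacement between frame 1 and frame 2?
3.7

The red square moved from (1.8, 17.3) to (3.2, 13.9), a distance of √(1.4² + 3.4²) ≈ 3.7.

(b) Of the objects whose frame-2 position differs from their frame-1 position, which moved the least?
the pink triangle

(moved 1.3)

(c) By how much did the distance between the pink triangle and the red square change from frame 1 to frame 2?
-1.1

Distance in frame 1: 16.3. Distance in frame 2: 15.2.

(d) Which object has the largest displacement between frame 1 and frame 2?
the brown square

(moved 5.8; next 4.9)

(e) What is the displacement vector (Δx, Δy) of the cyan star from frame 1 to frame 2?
(4.8, 0.9)

The cyan star was at (5.1, 11.5) in frame 1 and (9.9, 12.4) in frame 2.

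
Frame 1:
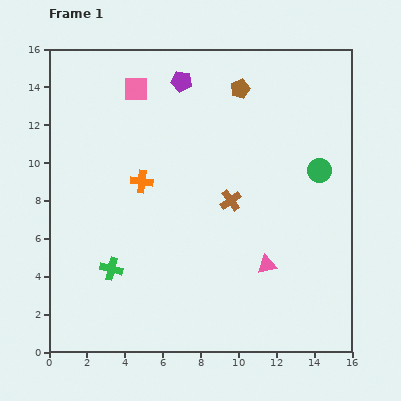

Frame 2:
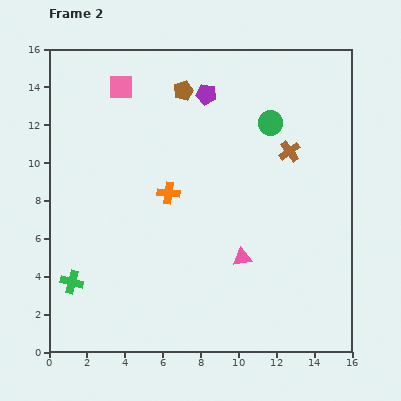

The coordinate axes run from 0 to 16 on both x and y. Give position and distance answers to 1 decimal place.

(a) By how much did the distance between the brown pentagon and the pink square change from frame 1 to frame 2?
-2.2

Distance in frame 1: 5.5. Distance in frame 2: 3.3.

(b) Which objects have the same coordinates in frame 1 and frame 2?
none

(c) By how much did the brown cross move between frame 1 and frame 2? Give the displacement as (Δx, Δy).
(3.1, 2.6)

The brown cross was at (9.6, 8.0) in frame 1 and (12.7, 10.6) in frame 2.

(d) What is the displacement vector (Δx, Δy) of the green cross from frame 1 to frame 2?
(-2.1, -0.7)

The green cross was at (3.3, 4.4) in frame 1 and (1.2, 3.7) in frame 2.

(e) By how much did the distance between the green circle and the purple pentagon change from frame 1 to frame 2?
-5.0

Distance in frame 1: 8.7. Distance in frame 2: 3.7.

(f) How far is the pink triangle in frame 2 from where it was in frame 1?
1.4

The pink triangle moved from (11.5, 4.6) to (10.2, 5.0), a distance of √(1.3² + 0.4²) ≈ 1.4.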